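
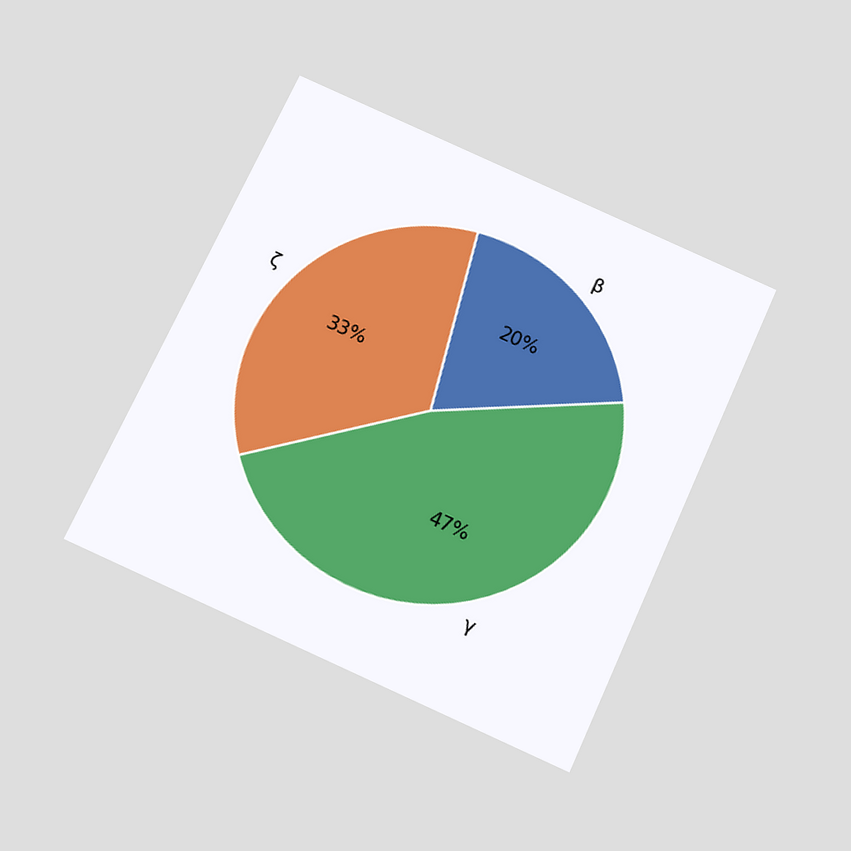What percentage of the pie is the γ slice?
The chart is tilted about 24° clockwise and viewed slightly from below. The γ slice takes up 47% of the pie.

47%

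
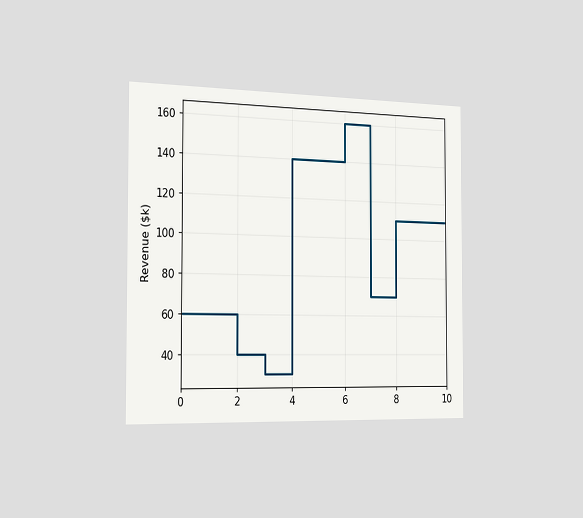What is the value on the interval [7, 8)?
$70k

The chart is viewed slightly from the left. On [7, 8) the step sits at $70k.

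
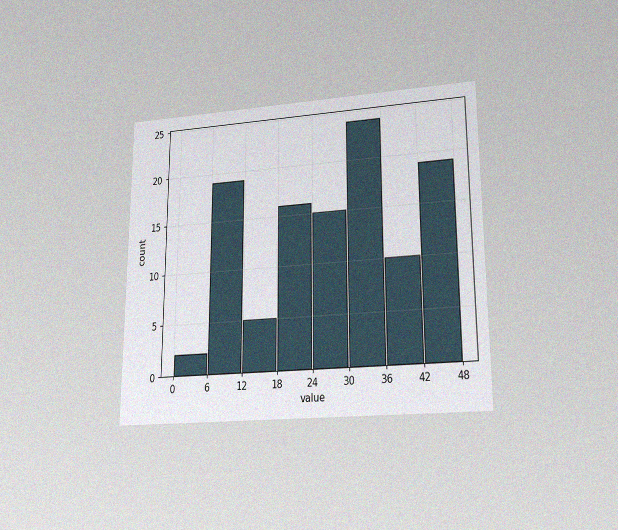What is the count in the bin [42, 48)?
The chart is viewed at a slight angle, with some photo noise. The [42, 48) bin has height 19.

19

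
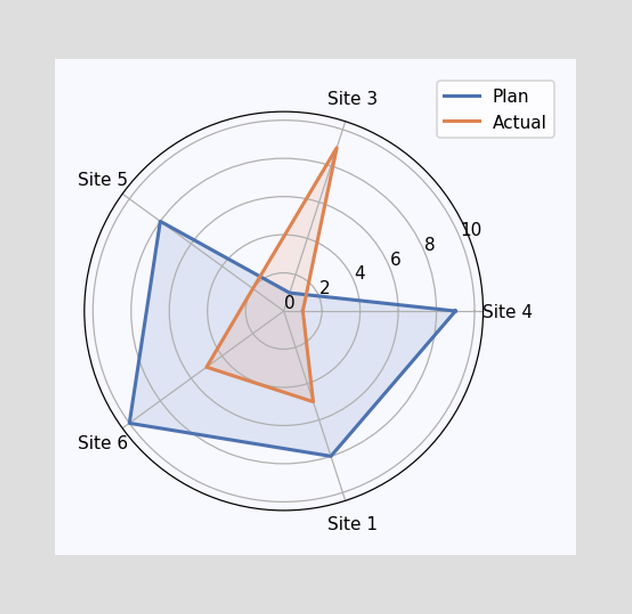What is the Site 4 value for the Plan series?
On the Site 4 axis, Plan reaches 9.

9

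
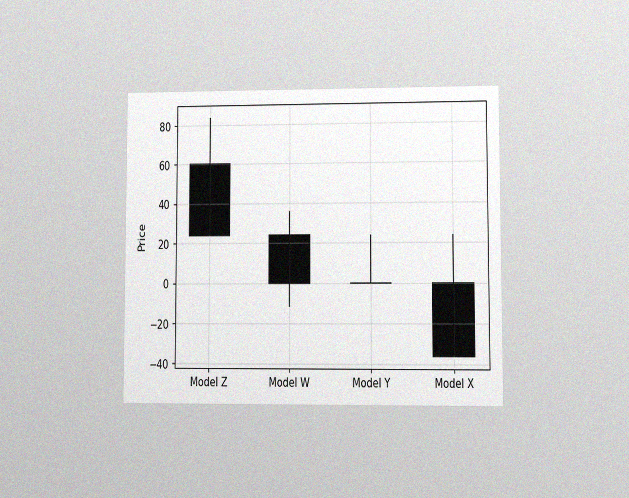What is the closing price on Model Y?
The chart is viewed at a slight angle, with some photo noise. The Model Y candle closes at 0.

0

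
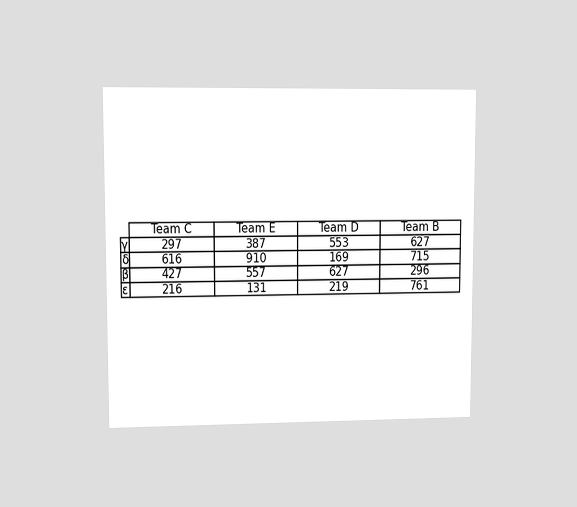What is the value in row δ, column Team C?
The chart is viewed at a slight angle. The (δ, Team C) cell reads 616.

616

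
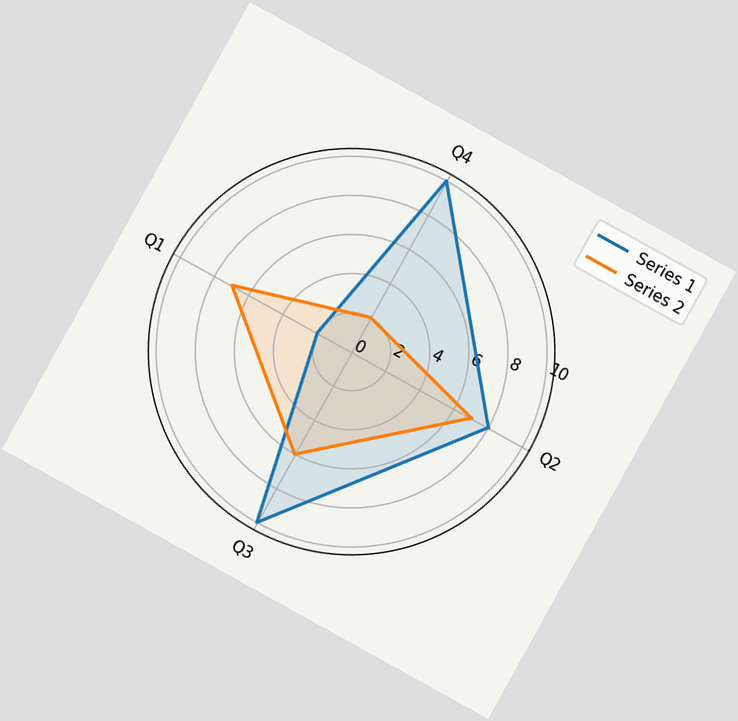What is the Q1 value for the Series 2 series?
7

The chart is tilted about 29° clockwise. On the Q1 axis, Series 2 reaches 7.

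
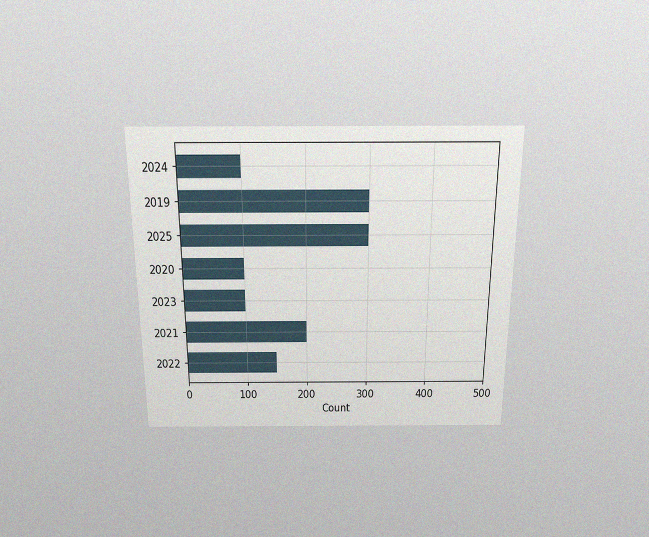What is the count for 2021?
The chart is viewed slightly from above, with some photo noise. Reading along the chart's x-axis, the 2021 bar reaches 200.

200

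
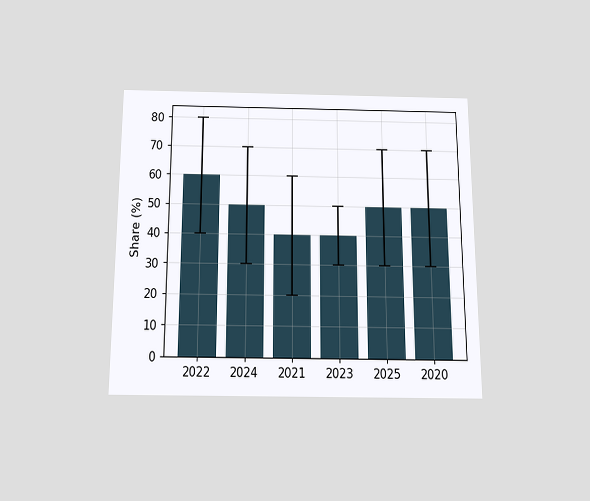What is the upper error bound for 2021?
The chart is viewed slightly from below. The 2021 bar's upper whisker reaches 60%.

60%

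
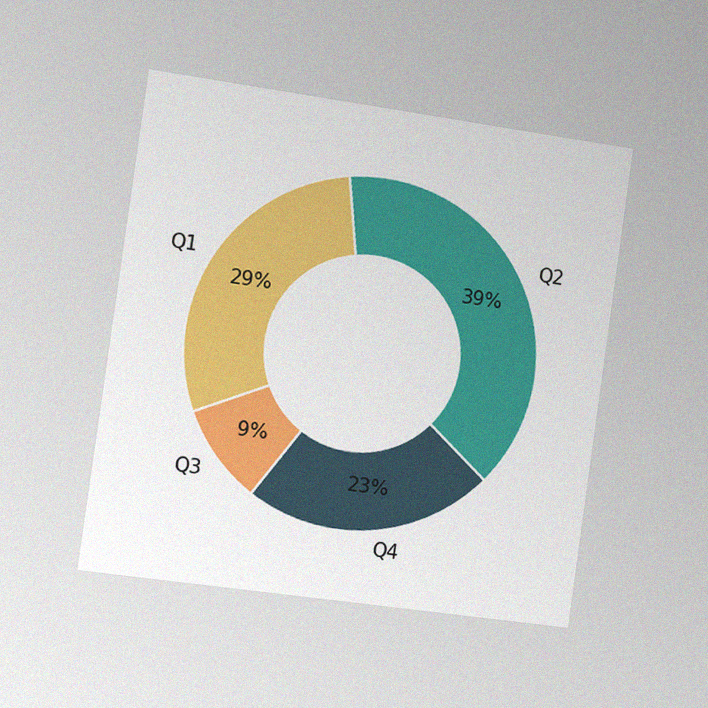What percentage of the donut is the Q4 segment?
The chart is tilted about 8° clockwise and viewed slightly from the left, with some photo noise. The Q4 segment takes up 23% of the ring.

23%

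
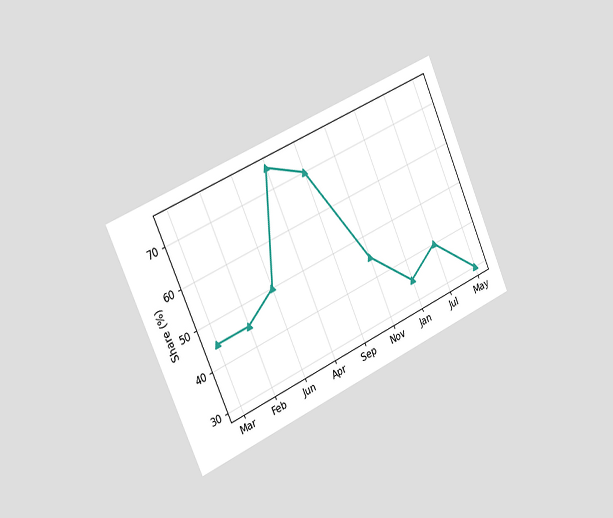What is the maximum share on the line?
75%

The chart is tilted about 24° counter-clockwise and viewed slightly from the left. The highest point is at Apr, and reading across to the y-axis gives 75%.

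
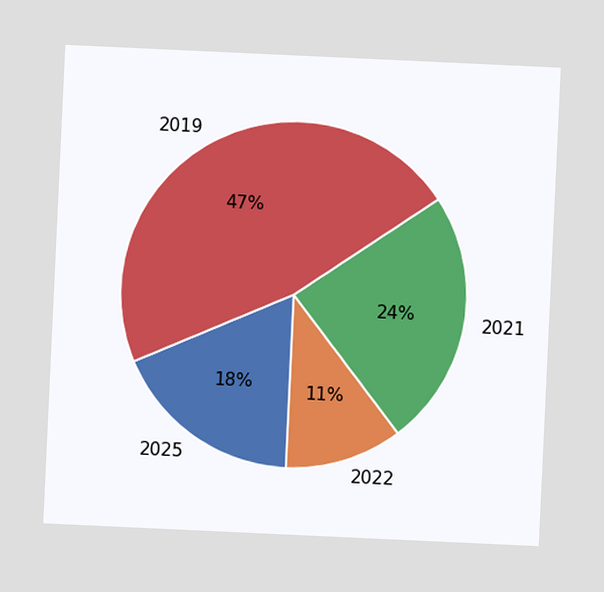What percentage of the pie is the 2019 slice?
The chart is tilted about 3° clockwise. The 2019 slice takes up 47% of the pie.

47%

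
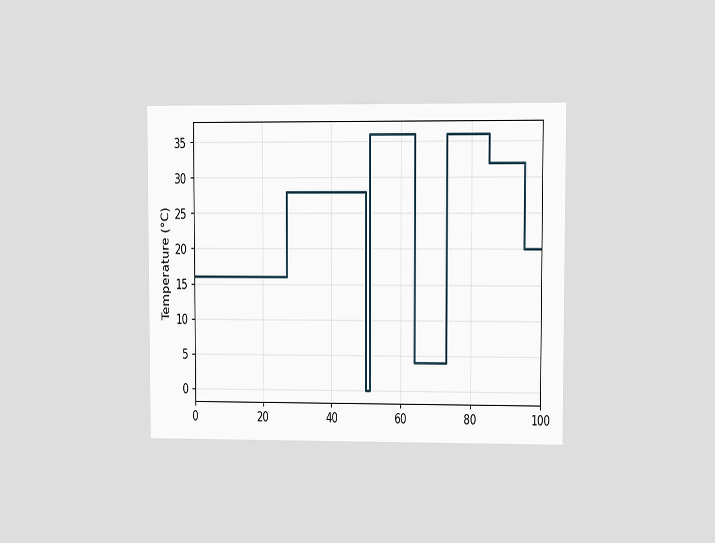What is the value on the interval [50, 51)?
The chart is viewed at a slight angle. On [50, 51) the step sits at 0°C.

0°C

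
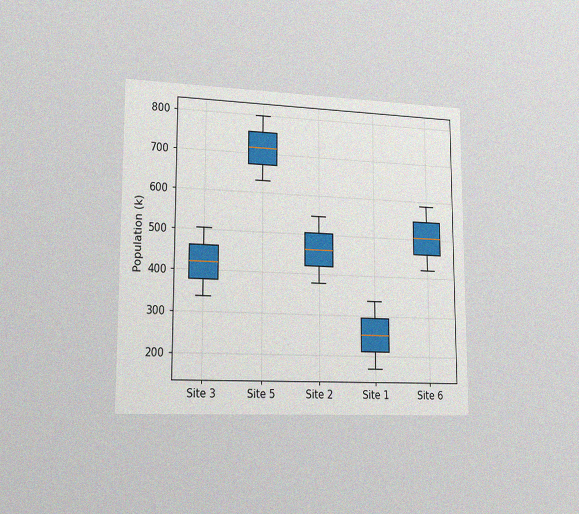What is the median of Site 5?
714k

The chart is viewed slightly from the left, with some photo noise. The median line in the Site 5 box sits at 714k.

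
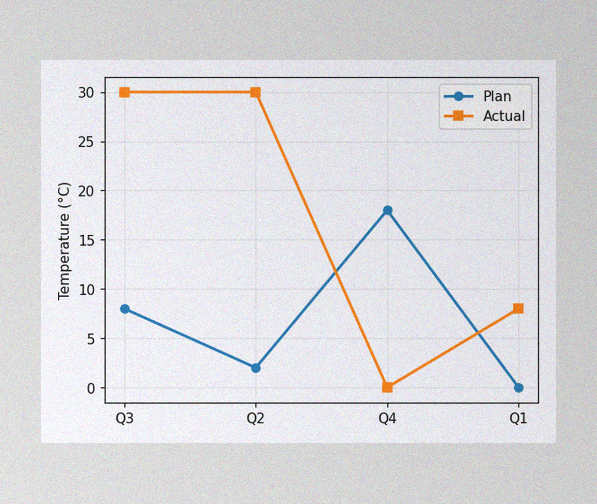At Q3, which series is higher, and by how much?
The image has some photo noise and uneven lighting. At Q3, Actual sits above the other line by 22°C.

Actual, by 22°C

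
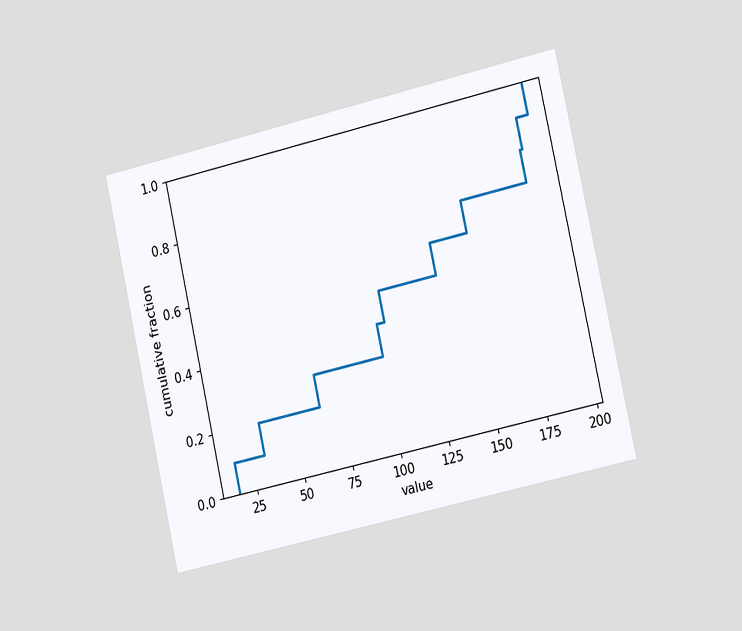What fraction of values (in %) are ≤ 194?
The chart is tilted about 13° counter-clockwise and viewed slightly from the right. At x=194 the ECDF step is at 100%.

100%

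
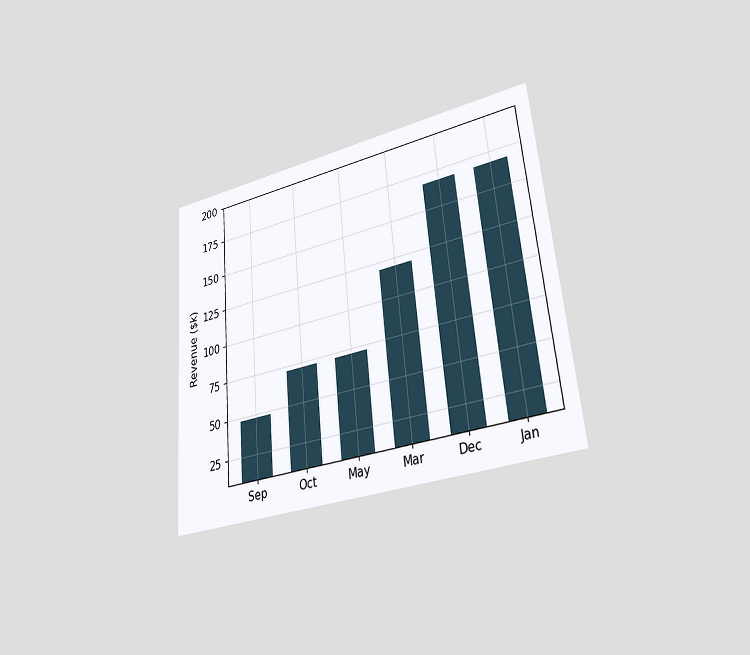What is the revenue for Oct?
The chart is tilted about 5° counter-clockwise and viewed at a slight angle. Reading along the chart's y-axis, the Oct bar reaches $72k.

$72k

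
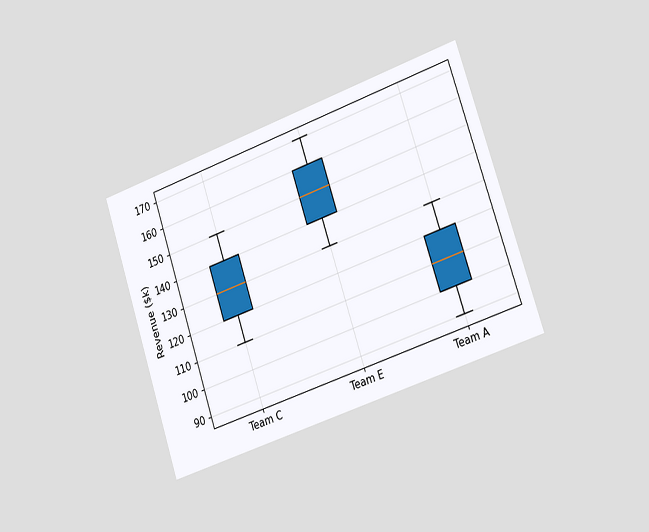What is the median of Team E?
$150k

The chart is tilted about 19° counter-clockwise and viewed slightly from the right. The median line in the Team E box sits at $150k.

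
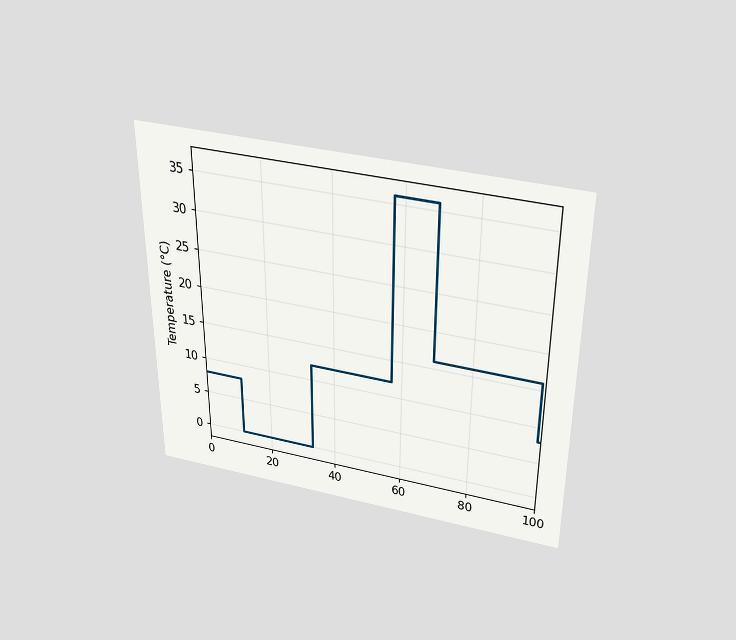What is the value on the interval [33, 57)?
12°C

The chart is viewed slightly from above. On [33, 57) the step sits at 12°C.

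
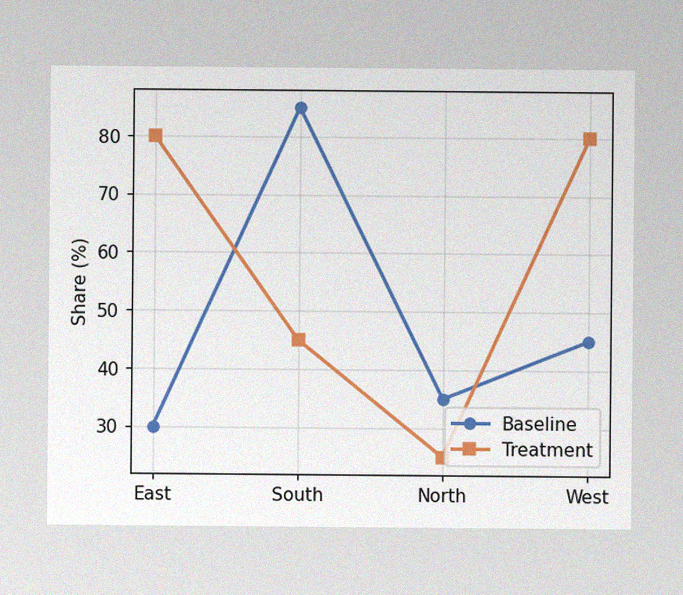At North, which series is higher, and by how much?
Baseline, by 10%

The image has some photo noise and uneven lighting. At North, Baseline sits above the other line by 10%.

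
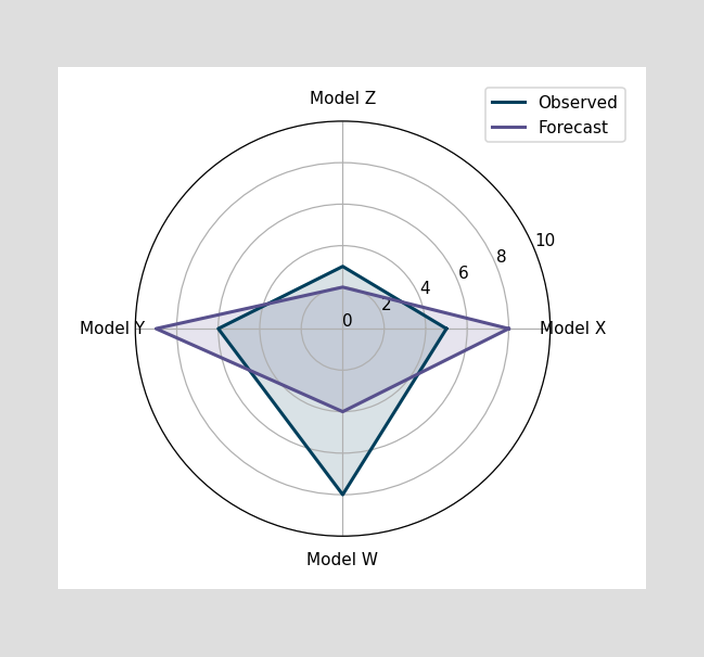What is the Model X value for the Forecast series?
On the Model X axis, Forecast reaches 8.

8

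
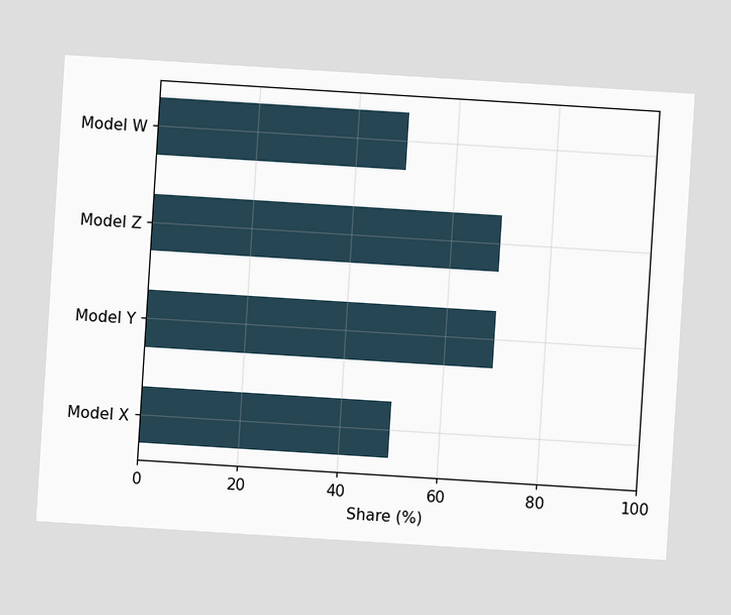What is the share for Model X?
50%

The chart is tilted about 4° clockwise. Reading along the chart's x-axis, the Model X bar reaches 50%.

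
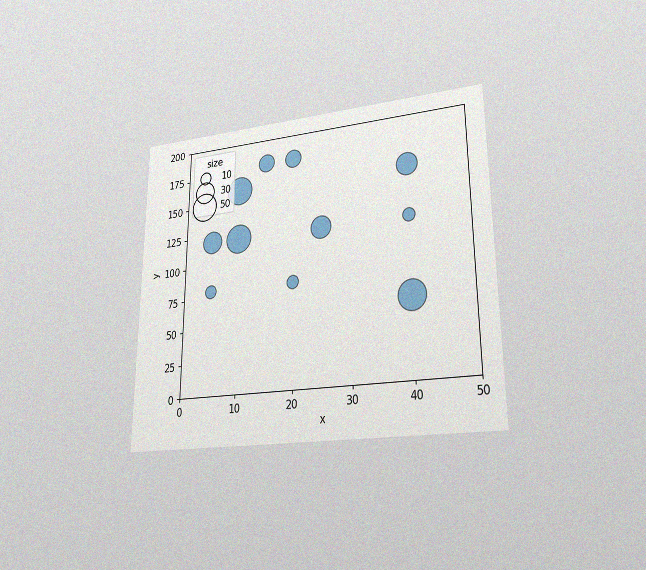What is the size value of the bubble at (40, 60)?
50

The chart is viewed at a slight angle, with some photo noise. Matching the bubble at (40, 60) against the size legend gives 50.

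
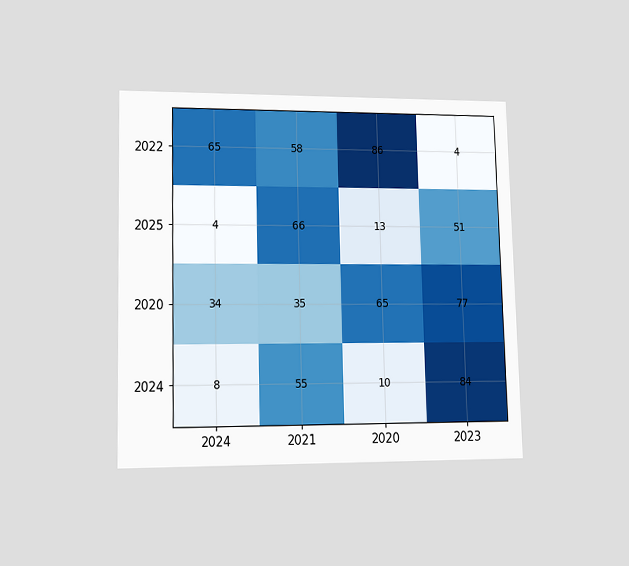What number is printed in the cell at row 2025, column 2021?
The chart is viewed at a slight angle. The (2025, 2021) cell reads 66.

66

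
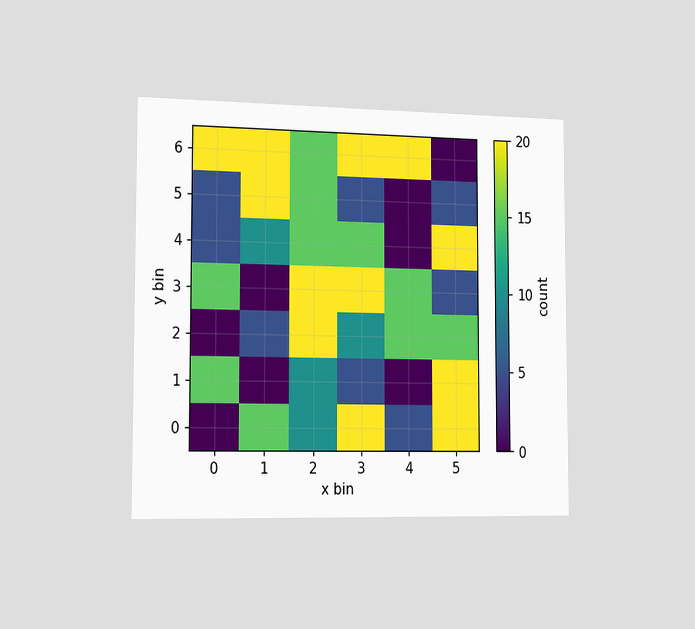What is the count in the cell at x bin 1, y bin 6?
The chart is viewed slightly from the left. Matching the cell (1, 6) against the colorbar gives 20.

20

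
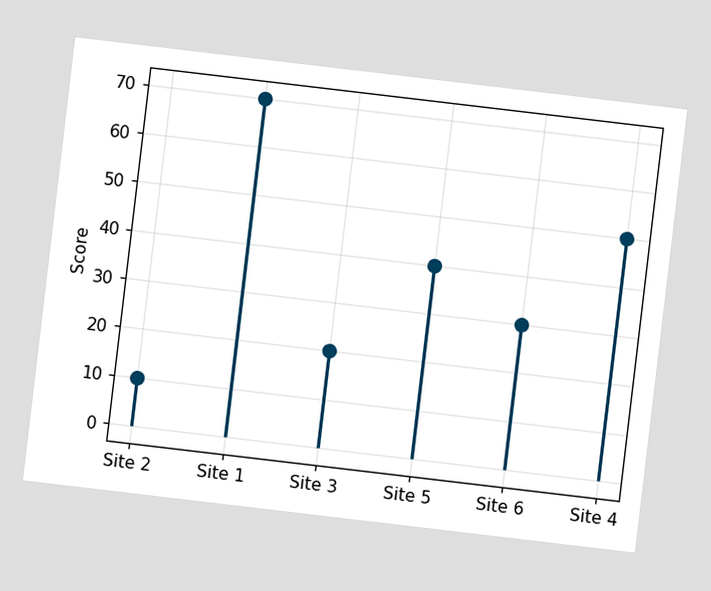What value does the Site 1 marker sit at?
70

The chart is tilted about 7° clockwise. The Site 1 marker sits at 70.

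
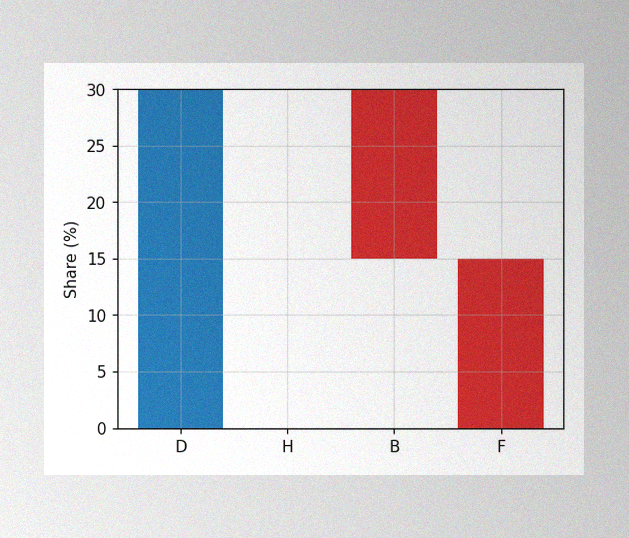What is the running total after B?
The image has some photo noise and uneven lighting. After B the running total reaches 15%.

15%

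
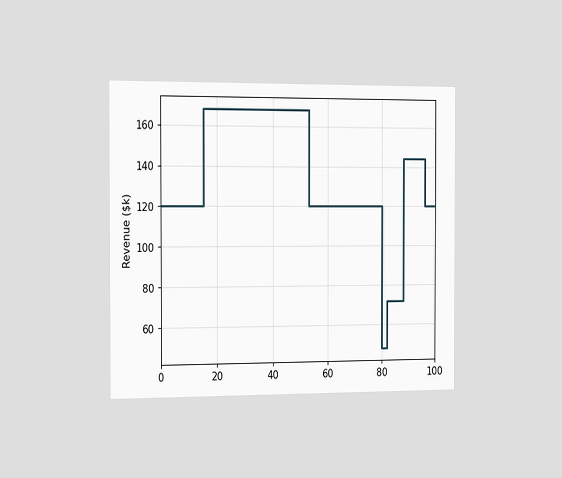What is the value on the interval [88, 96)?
The chart is viewed slightly from the left. On [88, 96) the step sits at $144k.

$144k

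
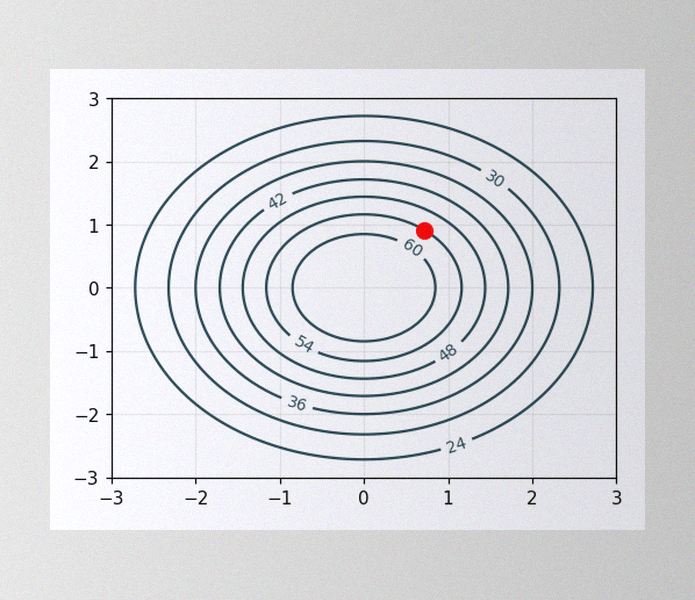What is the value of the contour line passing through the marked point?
The image has some photo noise and uneven lighting. The marked point sits on the contour labelled 54.

54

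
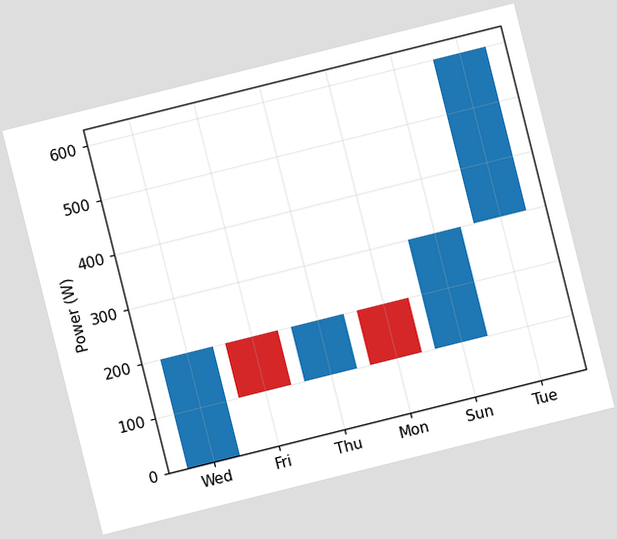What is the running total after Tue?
The chart is tilted about 14° counter-clockwise. After Tue the running total reaches 600W.

600W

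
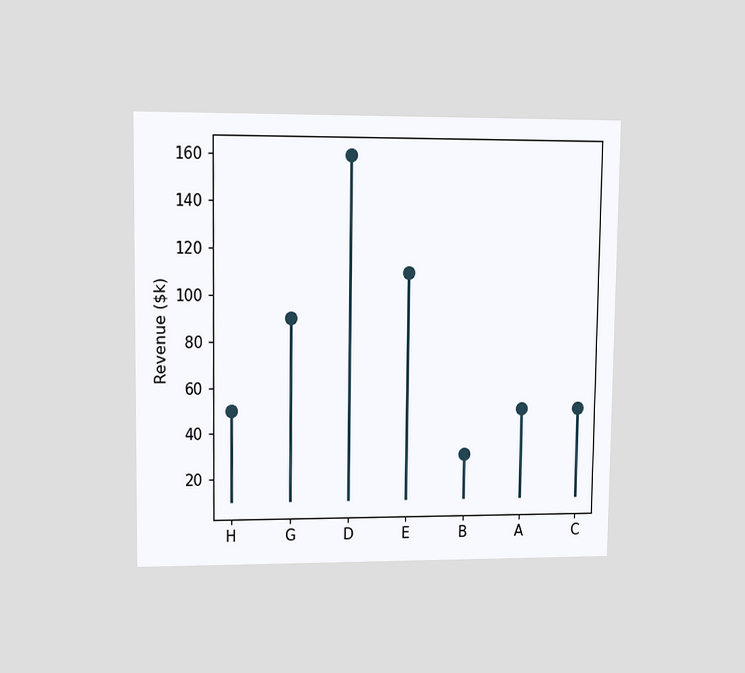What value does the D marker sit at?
The chart is viewed at a slight angle. The D marker sits at $160k.

$160k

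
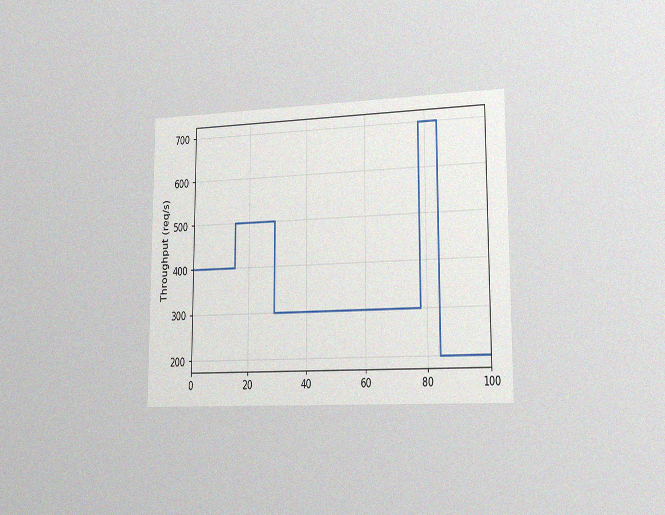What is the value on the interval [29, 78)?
The chart is viewed slightly from the right, with some photo noise. On [29, 78) the step sits at 300req/s.

300req/s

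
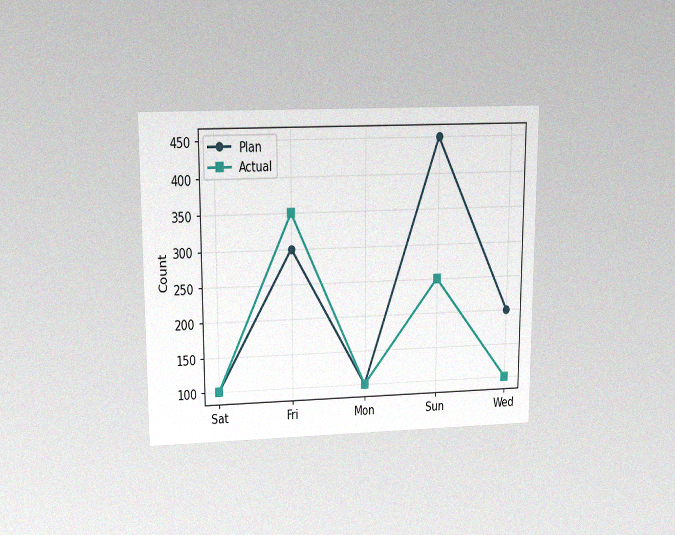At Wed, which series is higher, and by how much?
The chart is viewed slightly from above, with some photo noise. At Wed, Plan sits above the other line by 100.

Plan, by 100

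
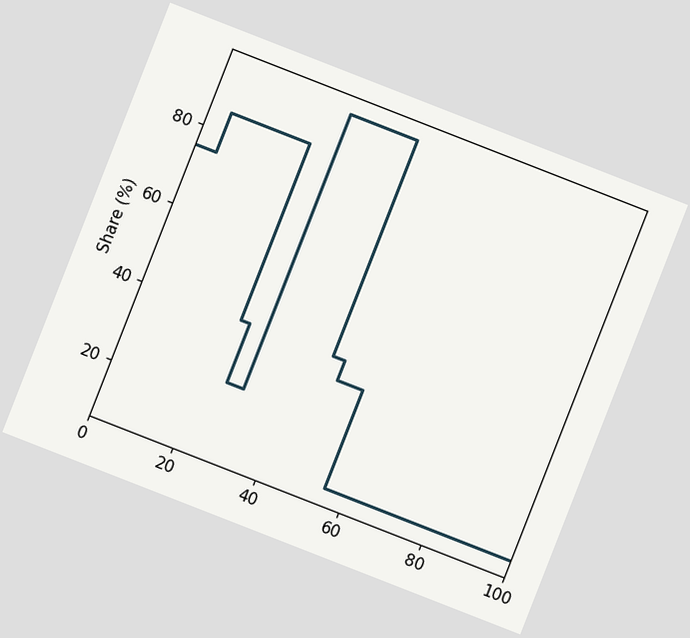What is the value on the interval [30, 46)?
The chart is tilted about 21° clockwise. On [30, 46) the step sits at 95%.

95%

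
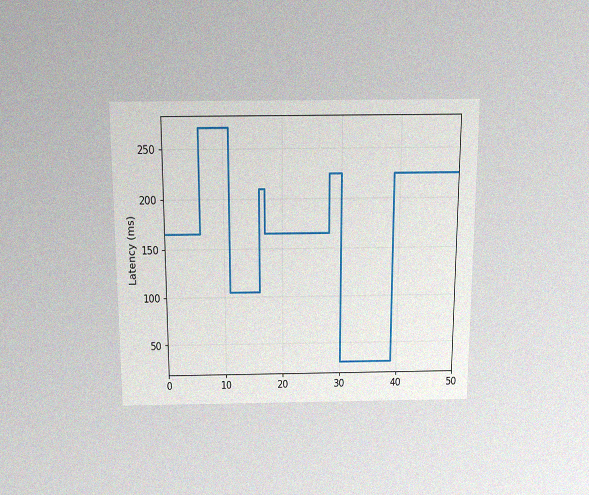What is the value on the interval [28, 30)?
225ms

The chart is viewed slightly from above, with some photo noise. On [28, 30) the step sits at 225ms.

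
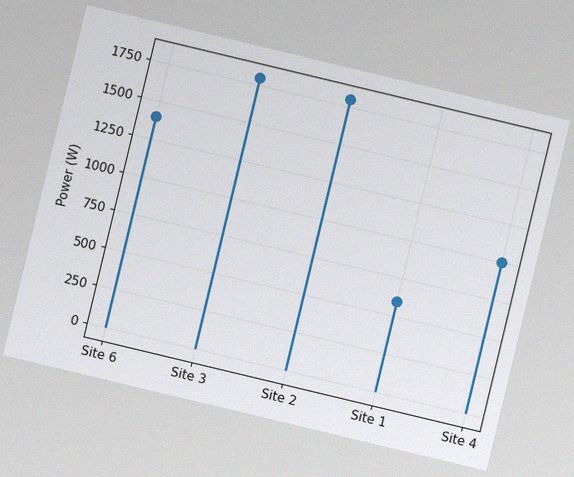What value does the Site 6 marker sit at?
1400W

The chart is tilted about 13° clockwise, with some photo noise. The Site 6 marker sits at 1400W.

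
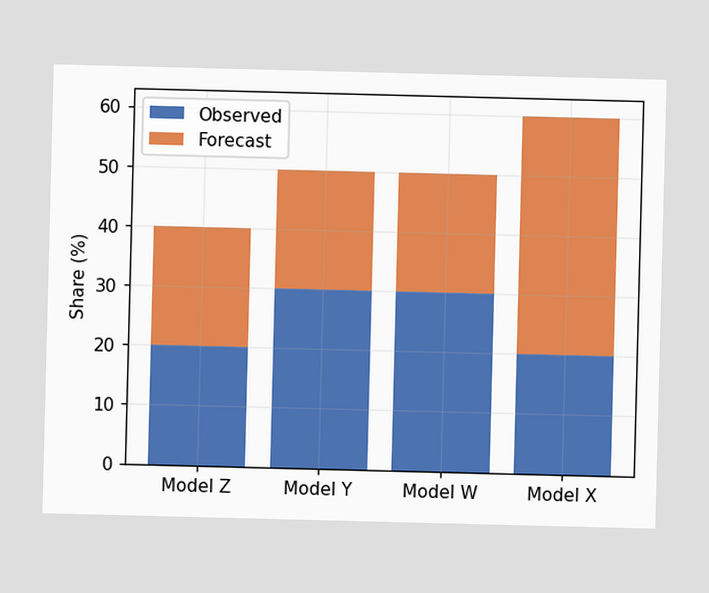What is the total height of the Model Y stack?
50%

The Model Y stack's top reaches 50% on the y-axis.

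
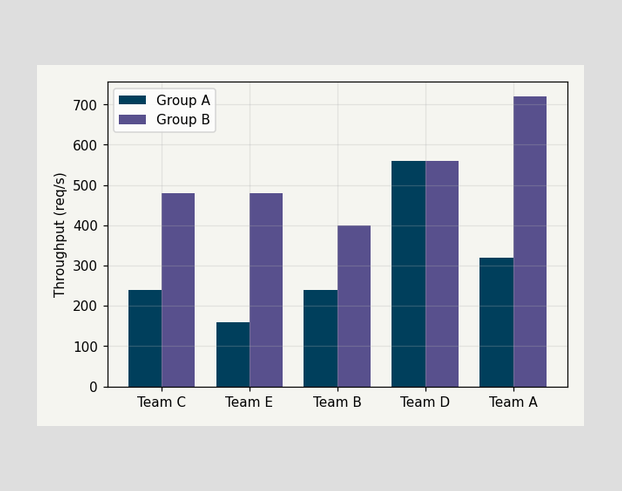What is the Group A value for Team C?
240req/s

The Group A bar at Team C reaches 240req/s on the y-axis.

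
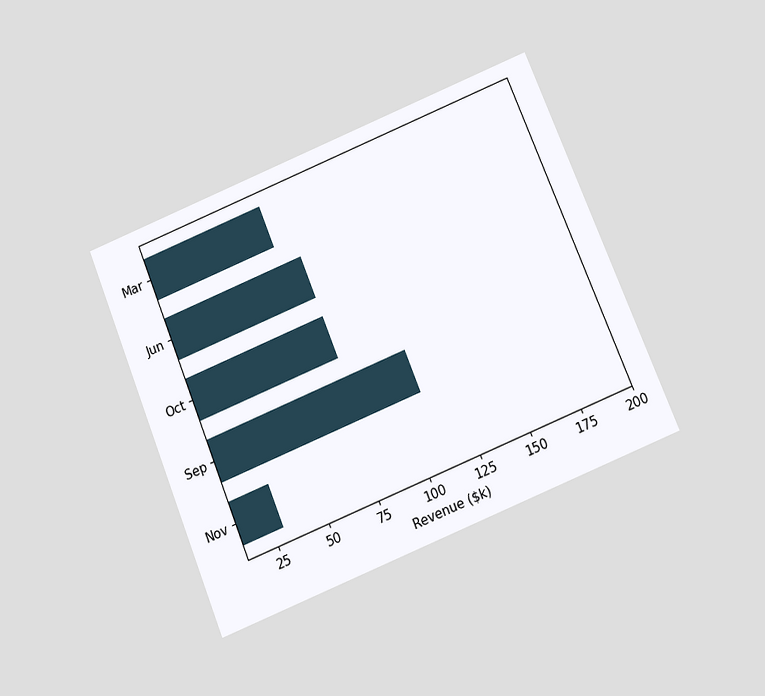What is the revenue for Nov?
The chart is tilted about 22° counter-clockwise and viewed at a slight angle. Reading along the chart's x-axis, the Nov bar reaches $30k.

$30k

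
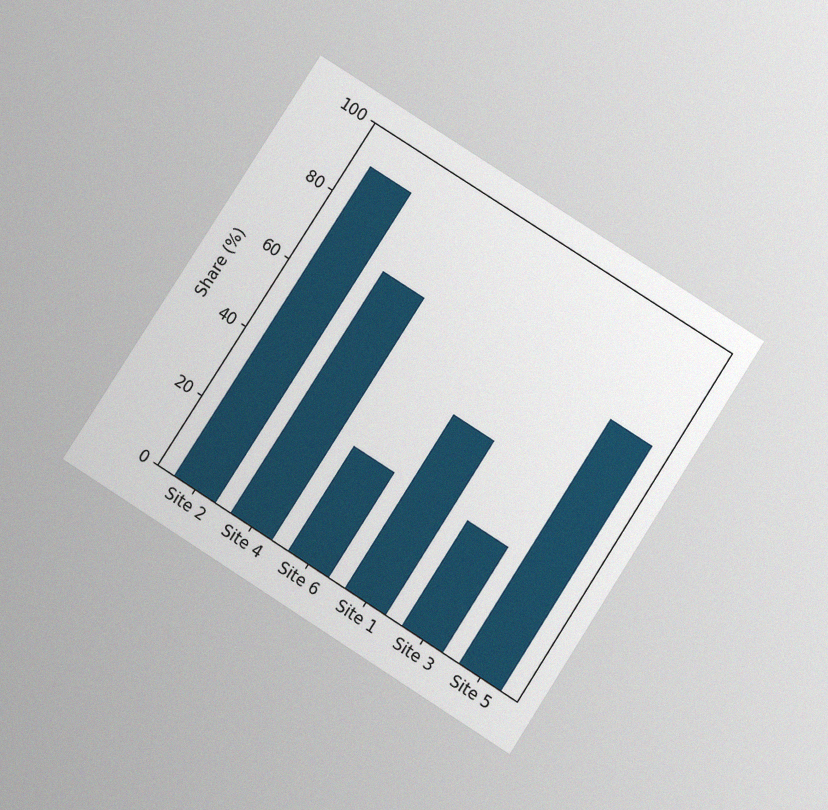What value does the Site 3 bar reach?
The chart is tilted about 33° clockwise and viewed slightly from below, with some photo noise. Reading along the chart's y-axis, the Site 3 bar reaches 30%.

30%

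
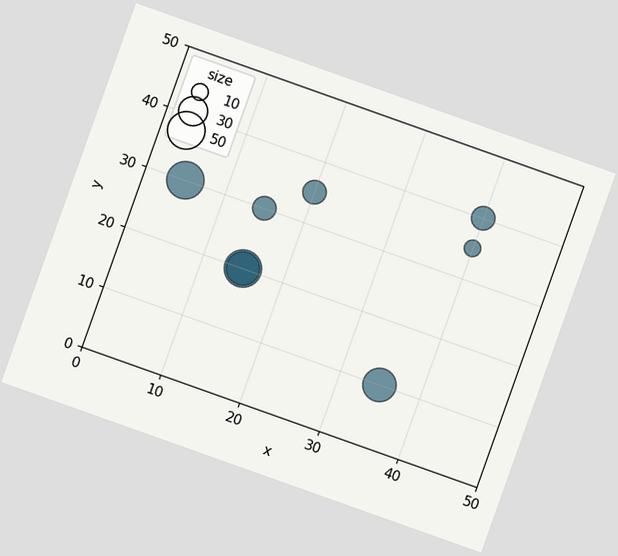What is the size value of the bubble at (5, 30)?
50

The chart is tilted about 20° clockwise. Matching the bubble at (5, 30) against the size legend gives 50.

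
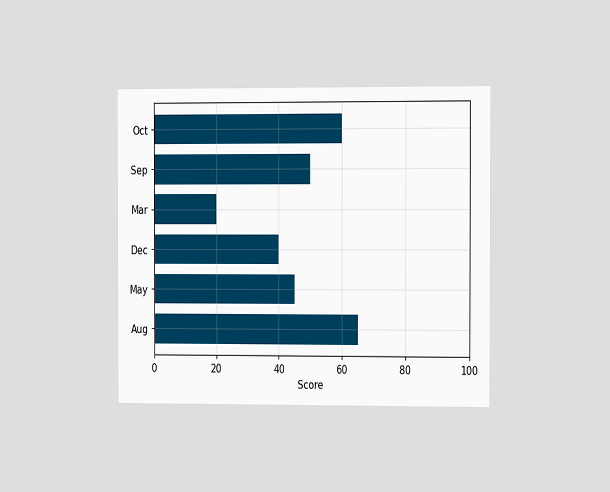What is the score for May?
The chart is viewed slightly from the right. Reading along the chart's x-axis, the May bar reaches 45.

45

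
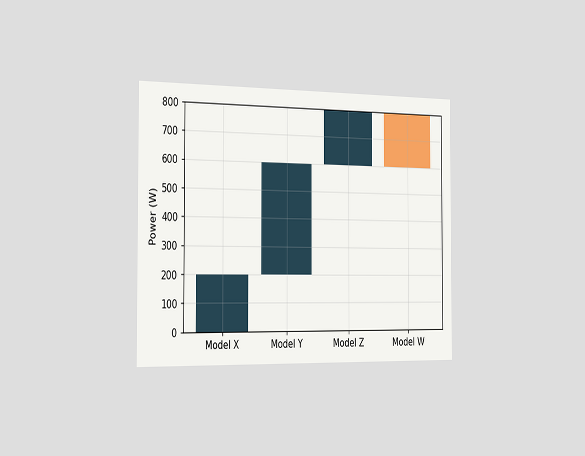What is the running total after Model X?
200W

The chart is viewed slightly from the left. After Model X the running total reaches 200W.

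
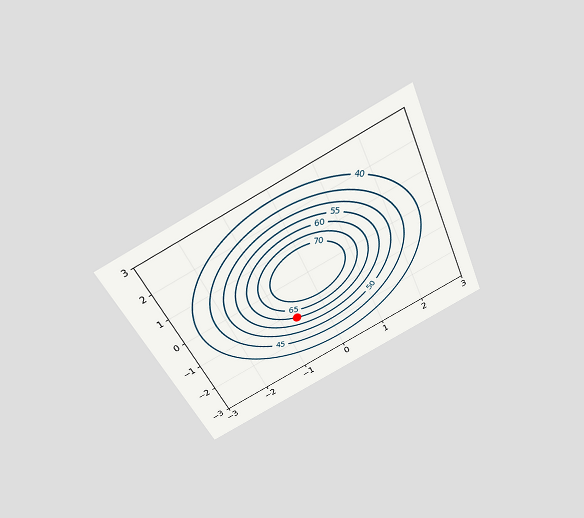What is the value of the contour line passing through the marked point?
The chart is tilted about 24° counter-clockwise and viewed slightly from above. The marked point sits on the contour labelled 60.

60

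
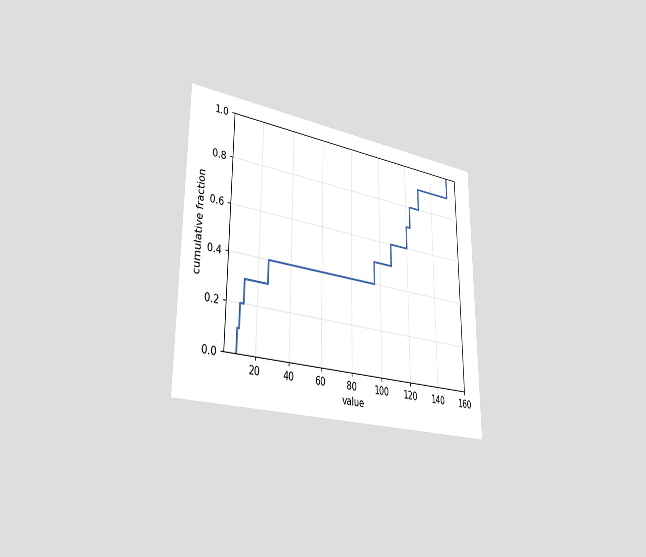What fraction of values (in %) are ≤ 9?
10%

The chart is viewed slightly from the left. At x=9 the ECDF step is at 10%.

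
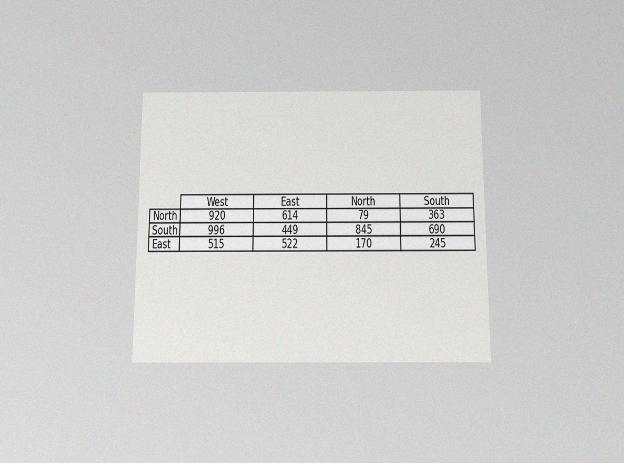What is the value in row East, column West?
515

The chart is viewed slightly from below, with some photo noise. The (East, West) cell reads 515.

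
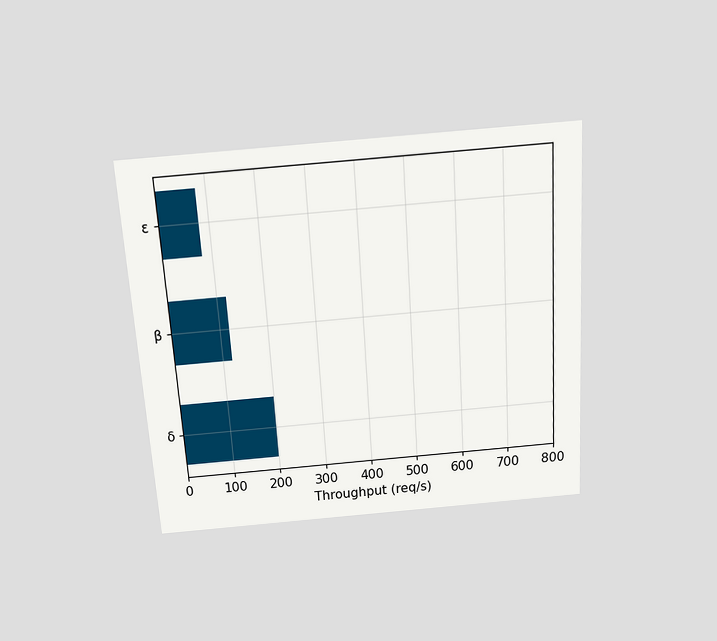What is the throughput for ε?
80req/s

The chart is tilted about 4° counter-clockwise and viewed slightly from above. Reading along the chart's x-axis, the ε bar reaches 80req/s.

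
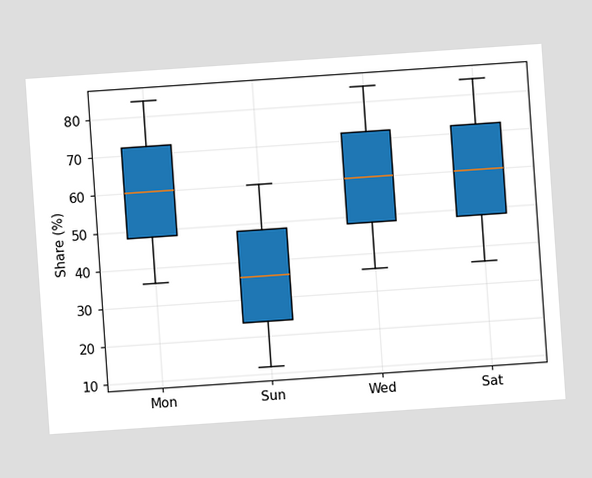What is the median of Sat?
60%

The chart is tilted about 4° counter-clockwise. The median line in the Sat box sits at 60%.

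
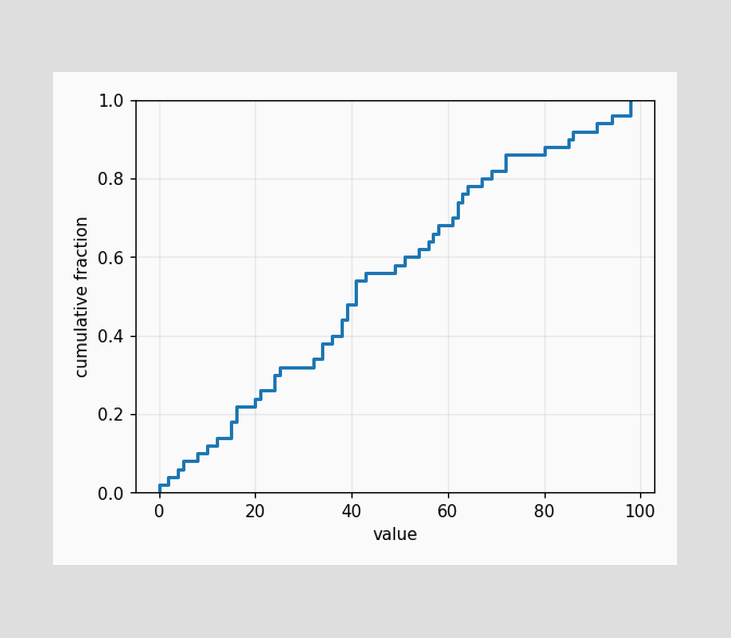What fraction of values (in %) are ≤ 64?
At x=64 the ECDF step is at 78%.

78%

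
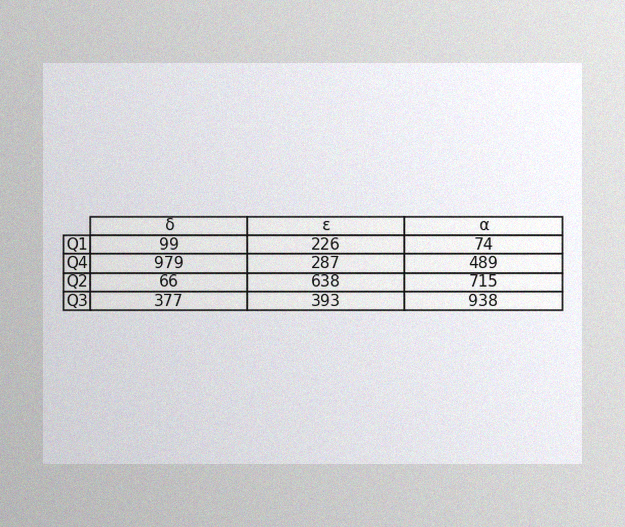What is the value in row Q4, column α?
The image has some photo noise and uneven lighting. The (Q4, α) cell reads 489.

489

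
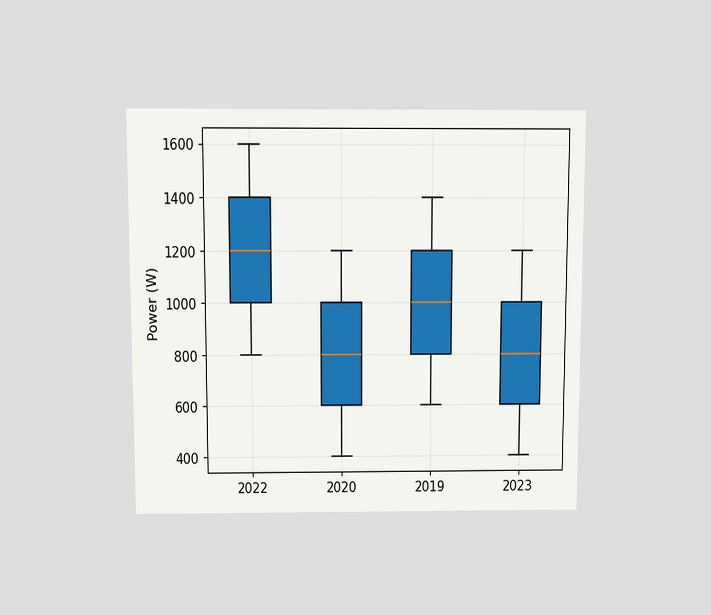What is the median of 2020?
800W

The chart is viewed slightly from above. The median line in the 2020 box sits at 800W.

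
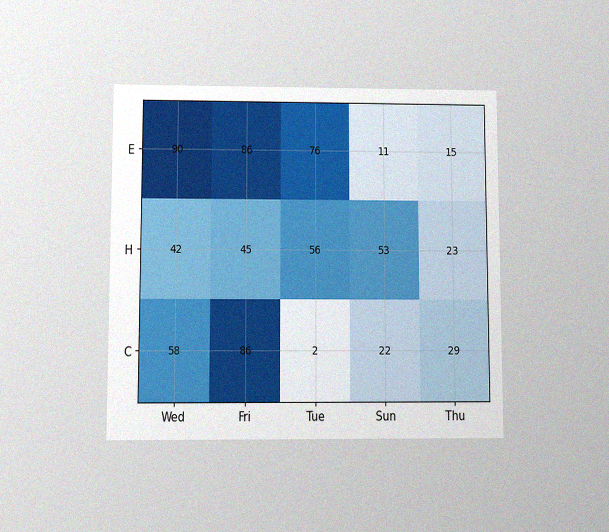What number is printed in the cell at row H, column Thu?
23

The chart is viewed at a slight angle, with some photo noise. The (H, Thu) cell reads 23.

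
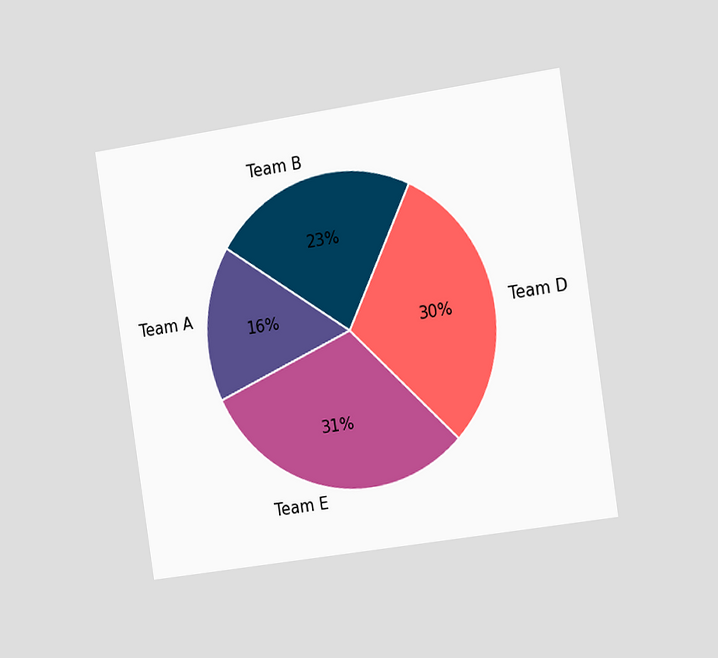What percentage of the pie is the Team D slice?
The chart is tilted about 8° counter-clockwise and viewed slightly from the right. The Team D slice takes up 30% of the pie.

30%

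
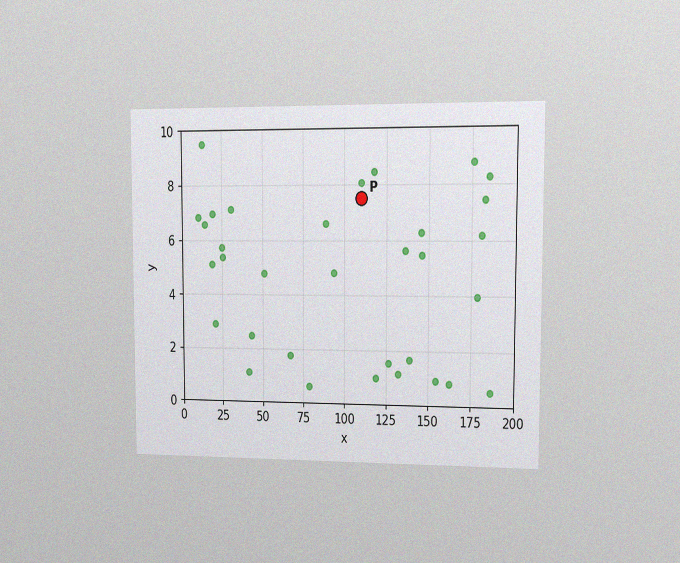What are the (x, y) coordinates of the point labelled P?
The chart is viewed at a slight angle, with some photo noise. Following the gridlines from P to each axis, P sits at (110, 7.5).

(110, 7.5)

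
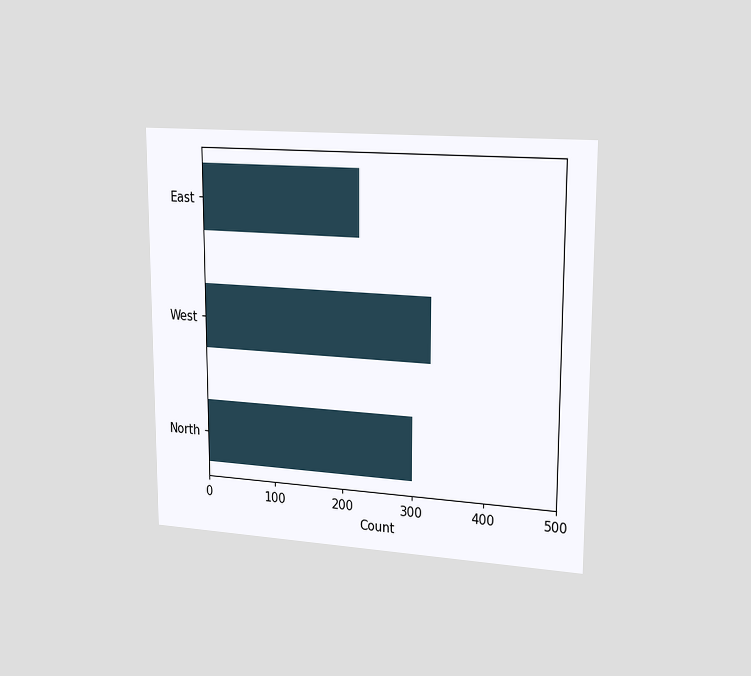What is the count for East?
The chart is viewed slightly from the right. Reading along the chart's x-axis, the East bar reaches 225.

225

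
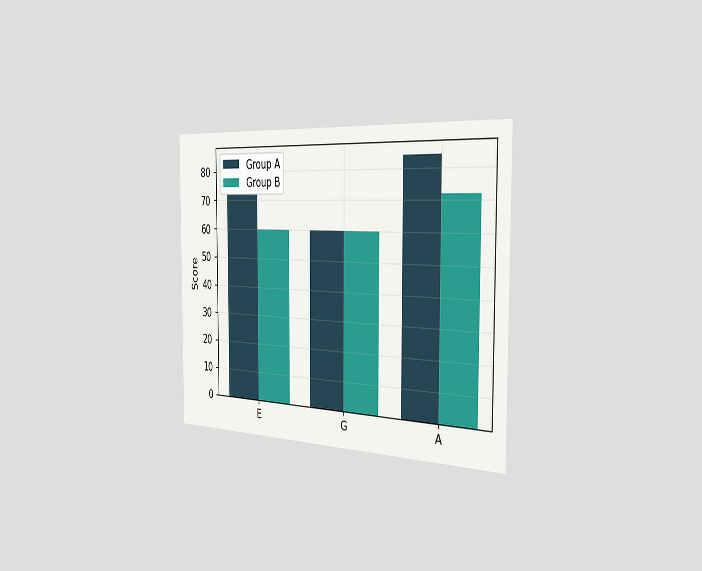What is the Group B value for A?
The chart is viewed slightly from the right. The Group B bar at A reaches 72 on the y-axis.

72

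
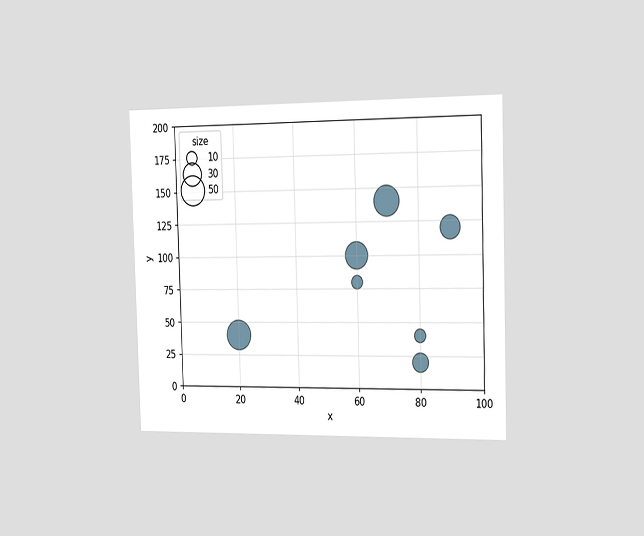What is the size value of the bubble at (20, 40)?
50

The chart is viewed slightly from the right. Matching the bubble at (20, 40) against the size legend gives 50.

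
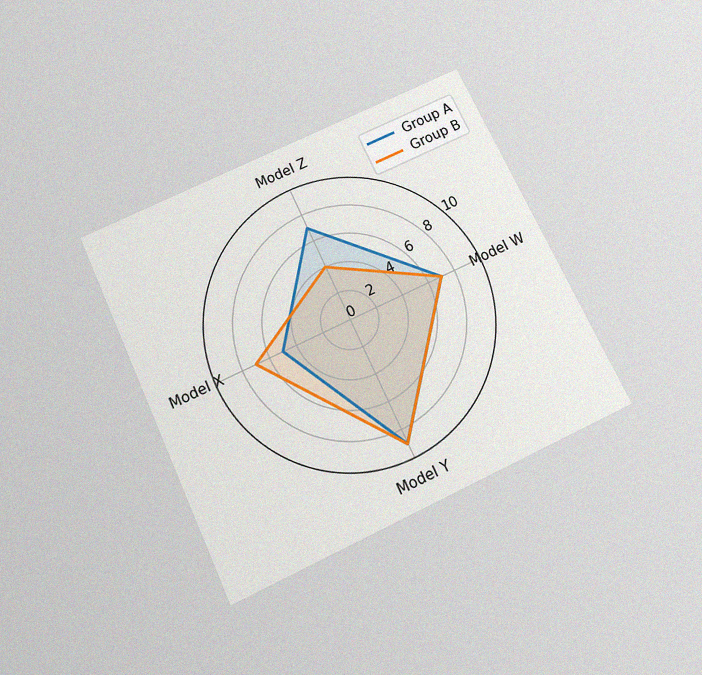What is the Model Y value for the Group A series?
9

The chart is tilted about 25° counter-clockwise and viewed slightly from below, with some photo noise. On the Model Y axis, Group A reaches 9.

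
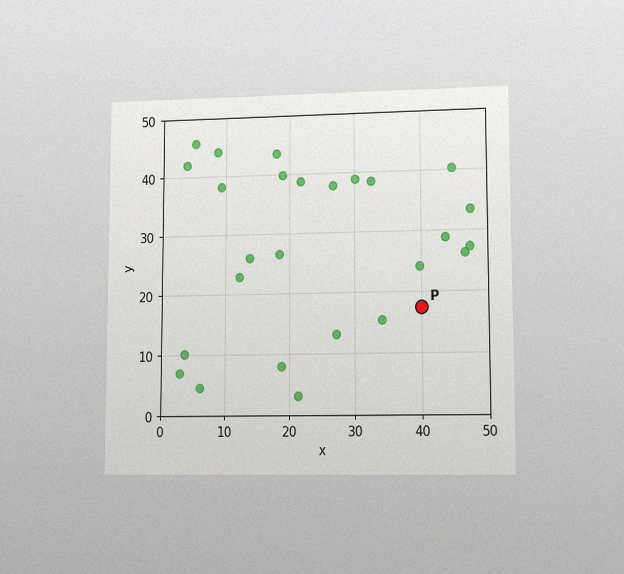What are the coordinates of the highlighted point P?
(40, 17.5)

The chart is viewed at a slight angle, with some photo noise. Following the gridlines from P to each axis, P sits at (40, 17.5).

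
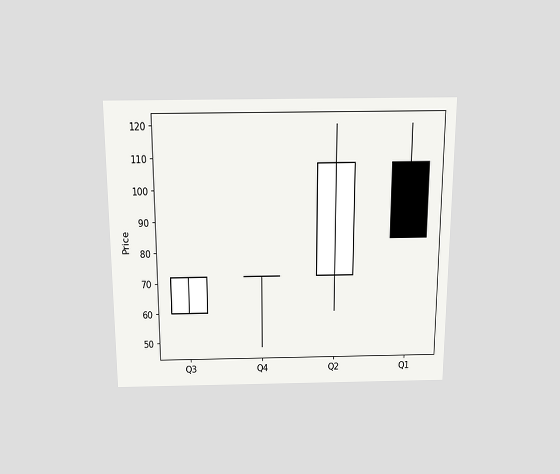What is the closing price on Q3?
The chart is viewed slightly from above. The Q3 candle closes at 72.

72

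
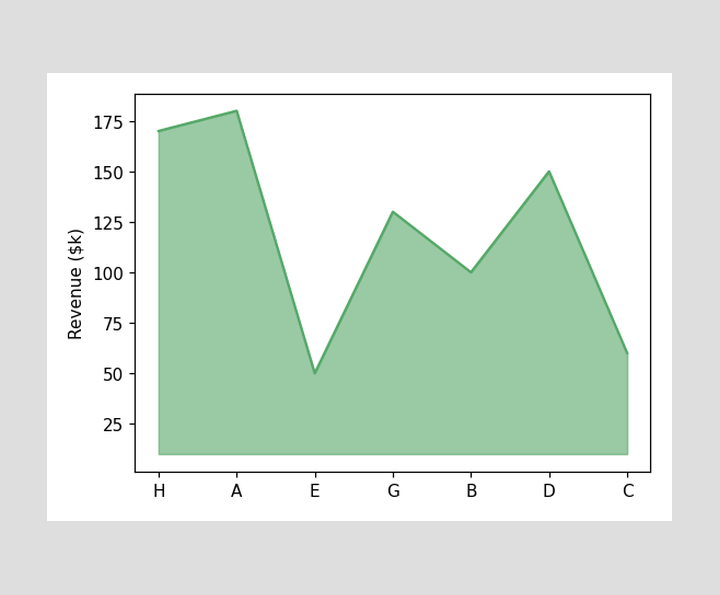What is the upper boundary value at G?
$130k

At G the upper boundary is at $130k.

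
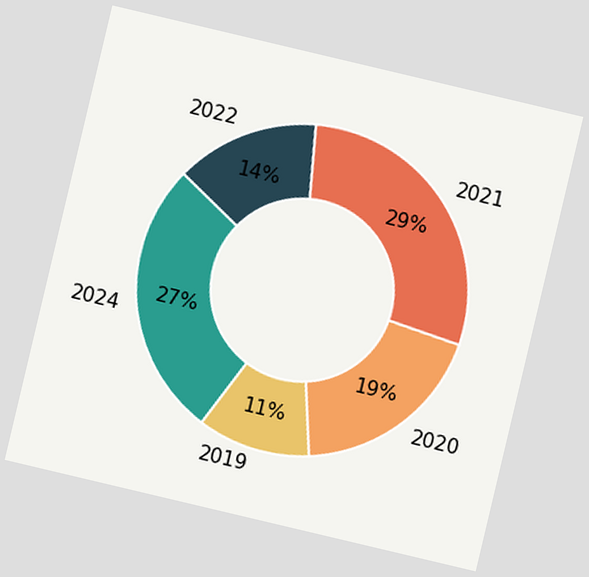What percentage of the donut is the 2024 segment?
27%

The chart is tilted about 13° clockwise. The 2024 segment takes up 27% of the ring.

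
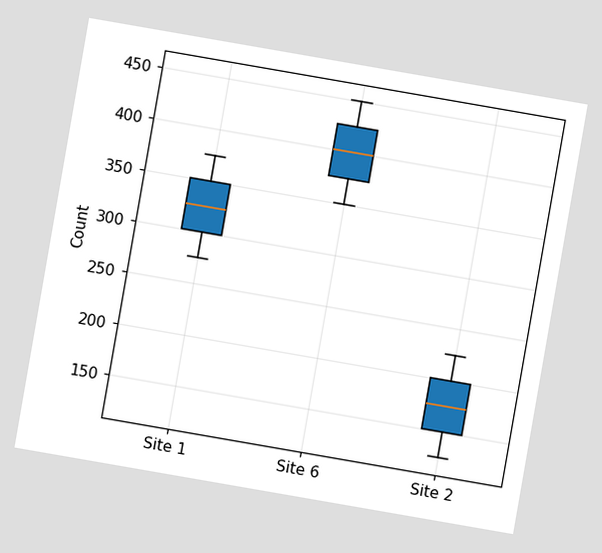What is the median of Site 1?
The chart is tilted about 10° clockwise. The median line in the Site 1 box sits at 325.

325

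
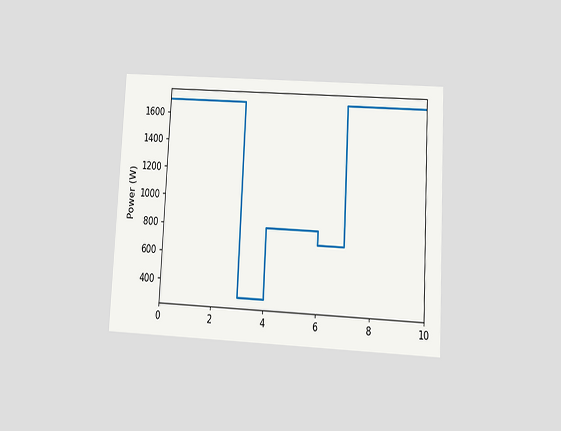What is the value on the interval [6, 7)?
The chart is tilted about 3° clockwise and viewed at a slight angle. On [6, 7) the step sits at 700W.

700W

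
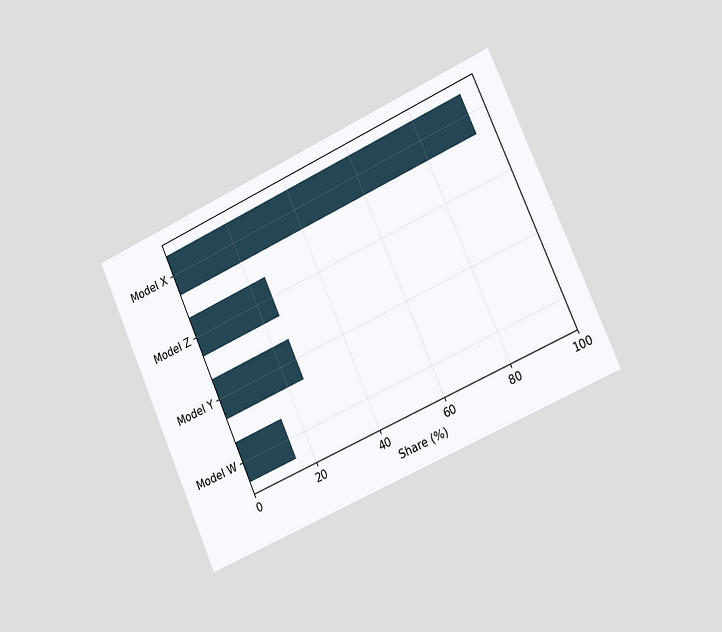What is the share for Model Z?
25%

The chart is tilted about 24° counter-clockwise and viewed slightly from the right. Reading along the chart's x-axis, the Model Z bar reaches 25%.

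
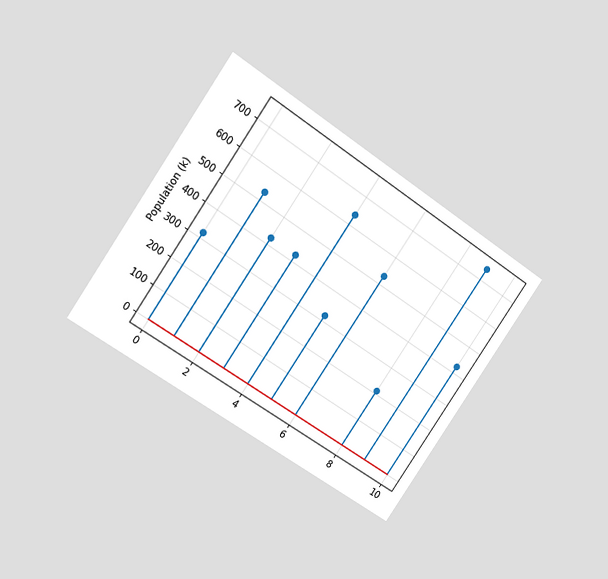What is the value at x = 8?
212k

The chart is tilted about 34° clockwise and viewed at a slight angle. The stem at x=8 reaches 212k.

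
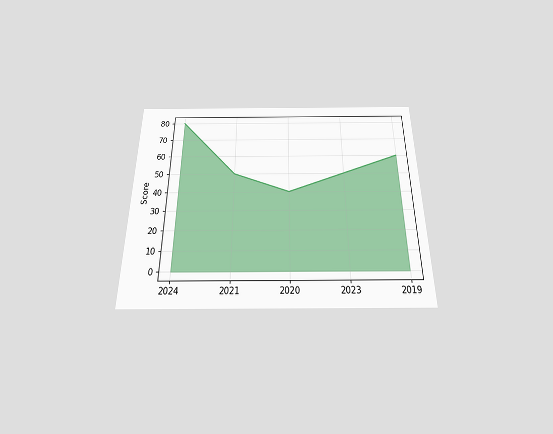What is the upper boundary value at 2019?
The chart is viewed slightly from below. At 2019 the upper boundary is at 60.

60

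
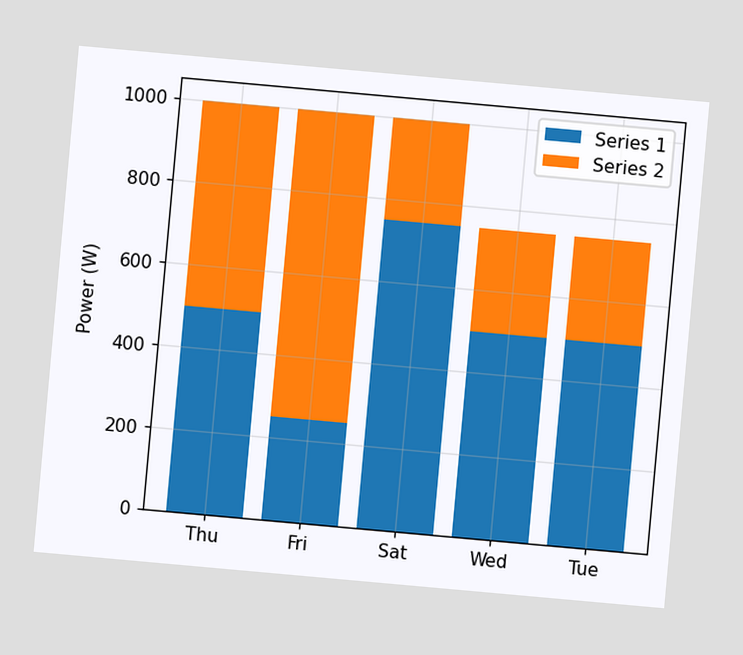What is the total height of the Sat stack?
1000W

The chart is tilted about 5° clockwise. The Sat stack's top reaches 1000W on the y-axis.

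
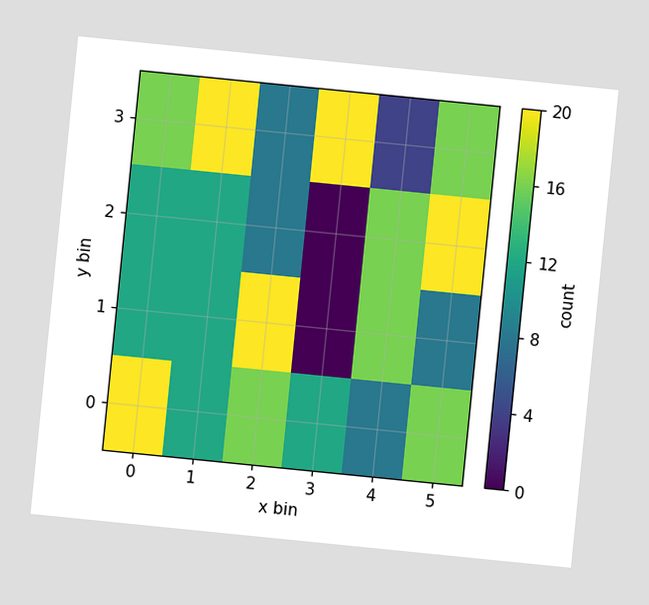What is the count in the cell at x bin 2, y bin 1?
20

The chart is tilted about 6° clockwise. Matching the cell (2, 1) against the colorbar gives 20.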